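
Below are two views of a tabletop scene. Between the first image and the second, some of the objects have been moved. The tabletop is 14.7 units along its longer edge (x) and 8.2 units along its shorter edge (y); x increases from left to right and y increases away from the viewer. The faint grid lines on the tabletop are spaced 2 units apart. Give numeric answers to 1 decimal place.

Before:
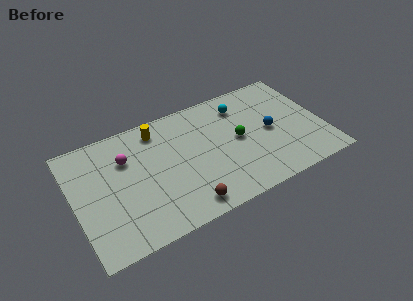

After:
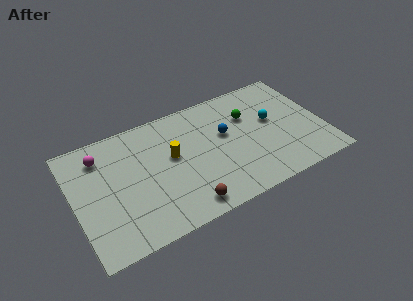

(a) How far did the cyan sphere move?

2.4

From (10.2, 6.5) to (11.8, 4.7), the cyan sphere covered √(1.6² + 1.8²) ≈ 2.4 units.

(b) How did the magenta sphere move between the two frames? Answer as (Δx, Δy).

(-1.4, 0.8)

The magenta sphere was at about (3.2, 5.7) and moved to about (1.8, 6.5).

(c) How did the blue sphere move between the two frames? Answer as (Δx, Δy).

(-2.6, 0.9)

From the two frames, the blue sphere sits at roughly (11.6, 4.0) before and (9.0, 4.9) after.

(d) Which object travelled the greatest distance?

the blue sphere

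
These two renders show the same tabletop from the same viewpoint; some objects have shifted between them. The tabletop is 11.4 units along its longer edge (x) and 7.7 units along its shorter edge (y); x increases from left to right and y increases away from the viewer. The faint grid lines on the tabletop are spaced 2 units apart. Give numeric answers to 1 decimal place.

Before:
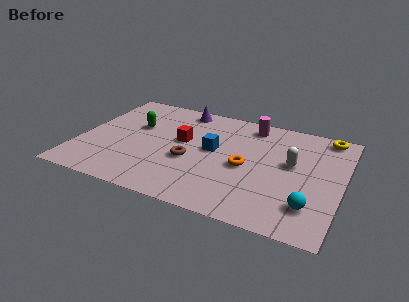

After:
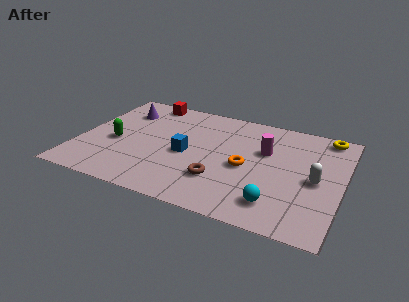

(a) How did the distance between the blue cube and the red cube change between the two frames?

+2.6

The distance was about 1.4 in the first image and 4.0 in the second, so they moved 2.6 units further apart.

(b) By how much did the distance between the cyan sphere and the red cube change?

+1.9

Before: roughly 6.4 units apart; after: 8.3. That's 1.9 units further apart.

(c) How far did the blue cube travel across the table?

1.3

From (5.8, 4.2) to (4.7, 3.5), the blue cube covered √(1.1² + 0.7²) ≈ 1.3 units.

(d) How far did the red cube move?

3.1

The red cube was near (4.4, 4.4) before and (2.5, 6.9) after, so it travelled √(1.9² + 2.5²) ≈ 3.1 units.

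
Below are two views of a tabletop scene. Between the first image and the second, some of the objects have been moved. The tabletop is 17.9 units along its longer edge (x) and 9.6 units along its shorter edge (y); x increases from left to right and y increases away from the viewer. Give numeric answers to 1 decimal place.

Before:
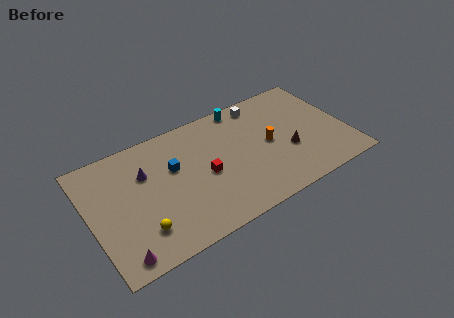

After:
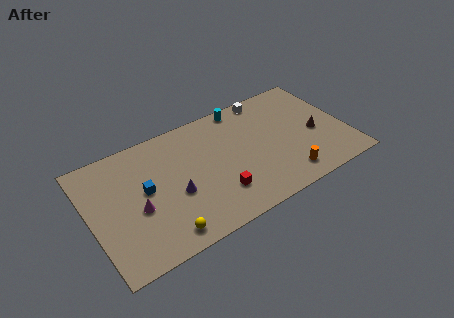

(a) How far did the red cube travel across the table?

2.0

The red cube moved from about (7.9, 4.4) to (8.5, 2.5), a distance of √(0.6² + 1.9²) ≈ 2.0.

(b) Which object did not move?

the cyan cylinder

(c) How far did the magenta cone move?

3.3

From (1.5, 1.1) to (3.1, 4.0), the magenta cone covered √(1.6² + 2.9²) ≈ 3.3 units.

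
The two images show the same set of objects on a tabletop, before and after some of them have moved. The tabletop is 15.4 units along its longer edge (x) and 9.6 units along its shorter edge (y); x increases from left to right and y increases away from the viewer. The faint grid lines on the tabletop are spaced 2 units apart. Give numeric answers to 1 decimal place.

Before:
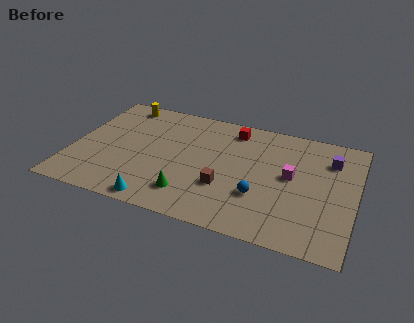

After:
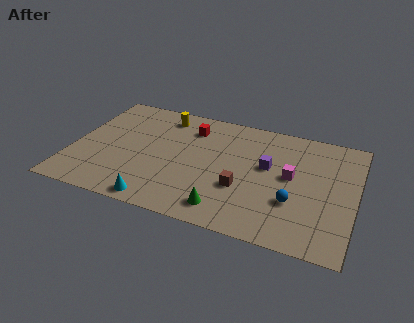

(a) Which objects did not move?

the cyan cone and the magenta cube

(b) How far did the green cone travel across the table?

2.1

The green cone moved from about (6.7, 2.0) to (8.7, 1.5), a distance of √(2.0² + 0.5²) ≈ 2.1.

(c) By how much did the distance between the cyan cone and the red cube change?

-1.3

They were about 8.0 units apart before and 6.7 after — 1.3 units closer together.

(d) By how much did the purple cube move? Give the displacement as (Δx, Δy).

(-3.3, -1.6)

The purple cube started near (13.9, 7.2) and ended near (10.6, 5.6).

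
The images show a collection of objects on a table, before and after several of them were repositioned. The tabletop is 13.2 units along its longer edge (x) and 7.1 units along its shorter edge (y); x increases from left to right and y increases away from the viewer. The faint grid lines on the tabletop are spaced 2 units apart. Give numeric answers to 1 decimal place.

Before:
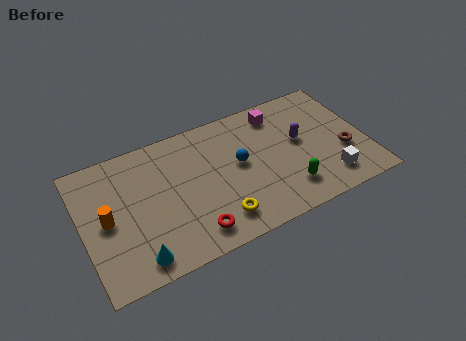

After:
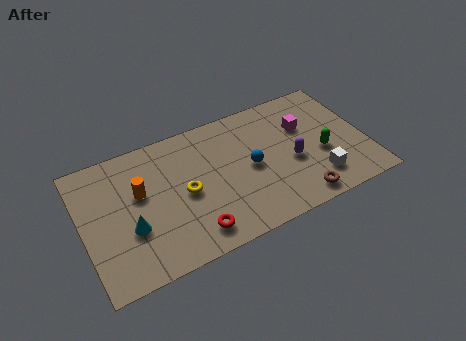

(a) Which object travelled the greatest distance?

the brown torus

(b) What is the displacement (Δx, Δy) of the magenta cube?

(1.1, -1.2)

The magenta cube started near (9.4, 5.9) and ended near (10.5, 4.7).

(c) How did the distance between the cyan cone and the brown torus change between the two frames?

-2.2

Before: roughly 10.0 units apart; after: 7.8. That's 2.2 units closer together.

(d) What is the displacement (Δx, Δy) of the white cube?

(-0.5, 0.2)

The white cube was at about (11.2, 1.4) and moved to about (10.7, 1.6).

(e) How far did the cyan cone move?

1.6

The cyan cone moved from about (2.2, 1.0) to (2.1, 2.6), a distance of √(0.1² + 1.6²) ≈ 1.6.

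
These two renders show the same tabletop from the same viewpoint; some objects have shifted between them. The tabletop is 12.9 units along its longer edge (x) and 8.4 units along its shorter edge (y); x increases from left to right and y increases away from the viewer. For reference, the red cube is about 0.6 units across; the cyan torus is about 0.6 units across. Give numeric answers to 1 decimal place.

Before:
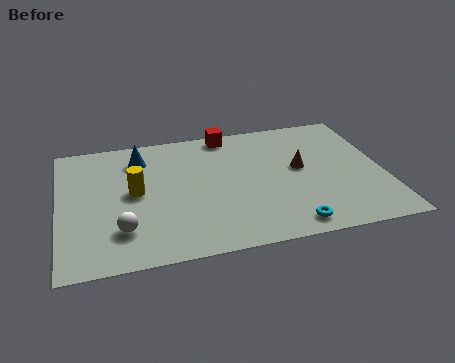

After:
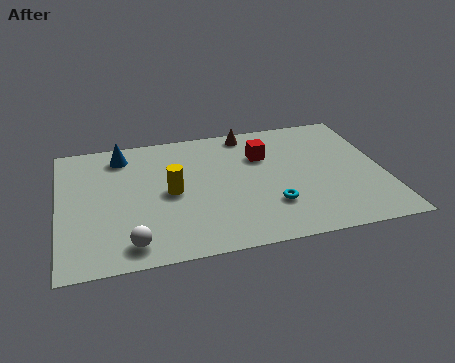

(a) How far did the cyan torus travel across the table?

1.5

The cyan torus moved from about (8.9, 1.0) to (8.3, 2.4), a distance of √(0.6² + 1.4²) ≈ 1.5.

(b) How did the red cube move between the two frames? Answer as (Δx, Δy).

(1.3, -1.8)

From the two frames, the red cube sits at roughly (6.9, 7.6) before and (8.2, 5.8) after.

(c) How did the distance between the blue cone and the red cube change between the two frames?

+2.0

The distance was about 3.7 in the first image and 5.7 in the second, so they moved 2.0 units further apart.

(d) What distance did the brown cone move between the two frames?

3.5

From (9.6, 4.6) to (7.7, 7.5), the brown cone covered √(1.9² + 2.9²) ≈ 3.5 units.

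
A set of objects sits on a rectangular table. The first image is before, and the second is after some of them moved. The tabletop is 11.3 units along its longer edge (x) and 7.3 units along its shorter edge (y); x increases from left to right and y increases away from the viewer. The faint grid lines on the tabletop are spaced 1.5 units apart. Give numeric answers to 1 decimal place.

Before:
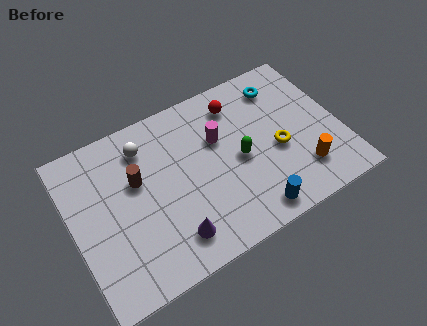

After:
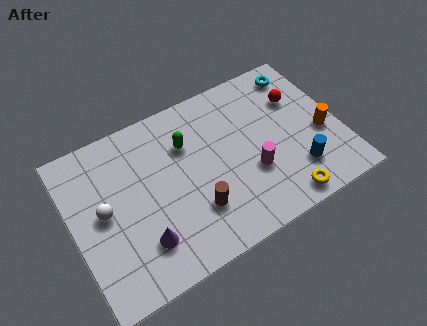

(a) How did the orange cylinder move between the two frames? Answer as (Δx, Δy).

(1.1, 1.3)

The orange cylinder was at about (9.4, 1.7) and moved to about (10.5, 3.0).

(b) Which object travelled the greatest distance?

the brown cylinder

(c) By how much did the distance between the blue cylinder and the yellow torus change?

-1.4

The distance was about 2.7 in the first image and 1.3 in the second, so they moved 1.4 units closer together.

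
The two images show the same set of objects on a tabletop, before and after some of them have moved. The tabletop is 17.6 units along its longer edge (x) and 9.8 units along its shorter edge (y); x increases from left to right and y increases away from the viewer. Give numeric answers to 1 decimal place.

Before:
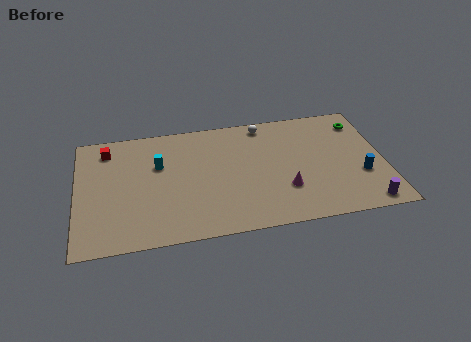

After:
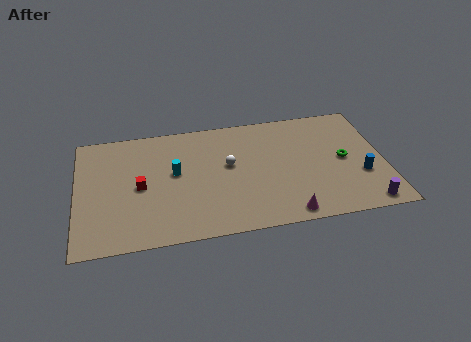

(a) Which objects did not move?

the purple cylinder and the blue cylinder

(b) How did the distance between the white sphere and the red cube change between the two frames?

-3.9

They were about 9.1 units apart before and 5.2 after — 3.9 units closer together.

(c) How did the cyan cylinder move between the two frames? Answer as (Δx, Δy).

(0.9, -0.8)

The cyan cylinder started near (4.7, 6.3) and ended near (5.6, 5.5).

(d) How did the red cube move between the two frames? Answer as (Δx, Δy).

(1.8, -3.4)

The red cube was at about (1.8, 8.1) and moved to about (3.6, 4.7).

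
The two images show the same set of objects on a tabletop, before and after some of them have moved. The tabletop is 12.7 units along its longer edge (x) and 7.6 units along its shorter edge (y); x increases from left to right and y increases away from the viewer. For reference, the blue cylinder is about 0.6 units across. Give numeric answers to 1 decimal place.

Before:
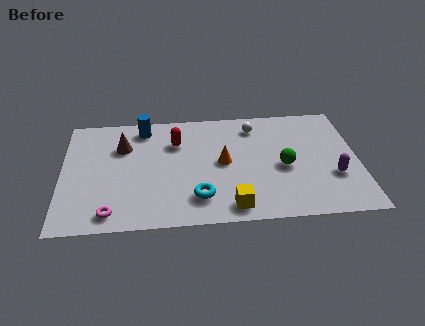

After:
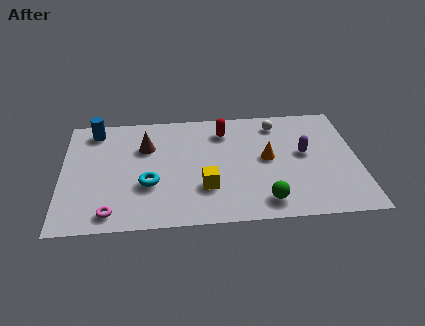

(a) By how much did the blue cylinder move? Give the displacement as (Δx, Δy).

(-2.1, 0.0)

The blue cylinder started near (3.5, 6.5) and ended near (1.4, 6.5).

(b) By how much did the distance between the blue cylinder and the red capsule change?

+3.8

Before: roughly 1.8 units apart; after: 5.6. That's 3.8 units further apart.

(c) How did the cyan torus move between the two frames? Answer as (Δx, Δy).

(-2.1, 1.0)

The cyan torus started near (5.8, 1.7) and ended near (3.7, 2.7).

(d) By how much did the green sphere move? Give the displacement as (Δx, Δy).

(-0.9, -2.2)

The green sphere was at about (9.5, 3.4) and moved to about (8.6, 1.2).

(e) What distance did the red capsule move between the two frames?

2.2

The red capsule moved from about (4.9, 5.4) to (7.0, 6.0), a distance of √(2.1² + 0.6²) ≈ 2.2.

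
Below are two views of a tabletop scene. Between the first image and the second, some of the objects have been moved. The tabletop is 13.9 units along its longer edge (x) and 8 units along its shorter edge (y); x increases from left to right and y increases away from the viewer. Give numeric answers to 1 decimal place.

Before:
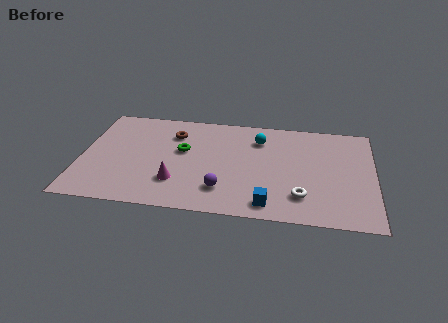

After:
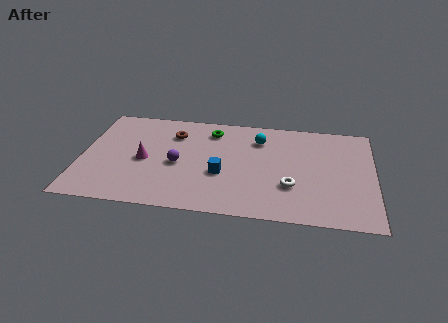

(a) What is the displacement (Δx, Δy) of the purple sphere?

(-2.2, 1.7)

From the two frames, the purple sphere sits at roughly (6.8, 1.9) before and (4.6, 3.6) after.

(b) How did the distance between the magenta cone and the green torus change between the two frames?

+1.7

They were about 2.5 units apart before and 4.2 after — 1.7 units further apart.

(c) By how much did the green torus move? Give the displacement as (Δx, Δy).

(1.3, 1.8)

The green torus was at about (4.8, 4.7) and moved to about (6.1, 6.5).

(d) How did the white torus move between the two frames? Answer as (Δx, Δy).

(-0.5, 0.7)

The white torus started near (10.5, 1.9) and ended near (10.0, 2.6).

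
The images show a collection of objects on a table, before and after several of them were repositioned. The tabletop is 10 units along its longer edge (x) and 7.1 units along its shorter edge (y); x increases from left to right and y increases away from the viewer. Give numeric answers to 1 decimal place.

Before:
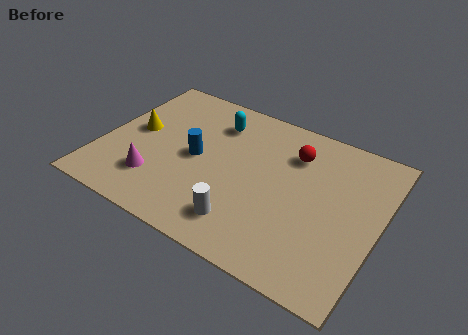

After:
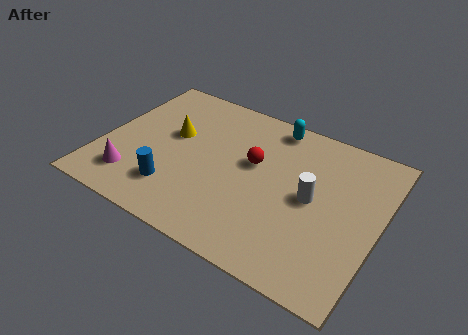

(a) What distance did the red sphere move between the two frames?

1.7

From (6.7, 5.3) to (5.4, 4.2), the red sphere covered √(1.3² + 1.1²) ≈ 1.7 units.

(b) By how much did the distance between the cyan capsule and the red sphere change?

-0.8

They were about 2.9 units apart before and 2.1 after — 0.8 units closer together.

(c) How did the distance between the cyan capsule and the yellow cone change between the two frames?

+0.8

The distance was about 3.2 in the first image and 4.0 in the second, so they moved 0.8 units further apart.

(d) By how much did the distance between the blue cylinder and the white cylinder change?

+2.1

Before: roughly 3.0 units apart; after: 5.1. That's 2.1 units further apart.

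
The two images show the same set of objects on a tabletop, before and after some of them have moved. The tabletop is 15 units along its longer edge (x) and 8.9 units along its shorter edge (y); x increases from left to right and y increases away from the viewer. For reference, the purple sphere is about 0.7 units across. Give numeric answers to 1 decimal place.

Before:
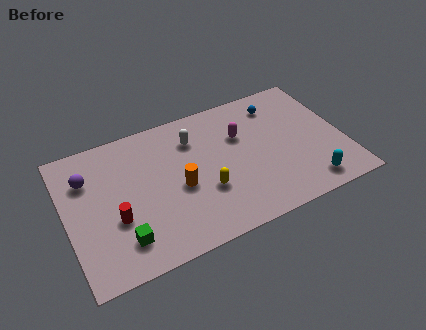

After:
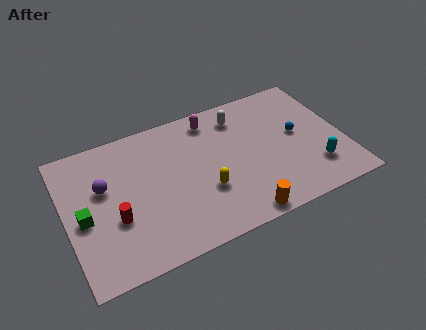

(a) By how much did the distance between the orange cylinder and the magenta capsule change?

+2.7

They were about 4.1 units apart before and 6.8 after — 2.7 units further apart.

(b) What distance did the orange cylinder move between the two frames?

4.2

From (6.0, 3.9) to (8.9, 0.8), the orange cylinder covered √(2.9² + 3.1²) ≈ 4.2 units.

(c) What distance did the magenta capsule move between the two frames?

2.2

The magenta capsule moved from about (9.6, 5.9) to (8.2, 7.6), a distance of √(1.4² + 1.7²) ≈ 2.2.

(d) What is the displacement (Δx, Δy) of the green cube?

(-1.8, 2.1)

From the two frames, the green cube sits at roughly (2.7, 1.9) before and (0.9, 4.0) after.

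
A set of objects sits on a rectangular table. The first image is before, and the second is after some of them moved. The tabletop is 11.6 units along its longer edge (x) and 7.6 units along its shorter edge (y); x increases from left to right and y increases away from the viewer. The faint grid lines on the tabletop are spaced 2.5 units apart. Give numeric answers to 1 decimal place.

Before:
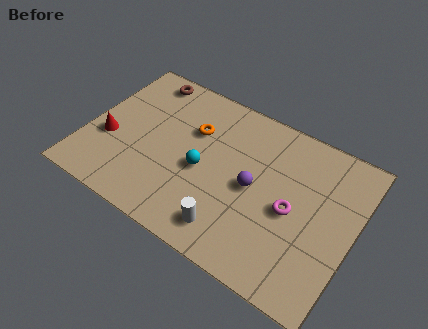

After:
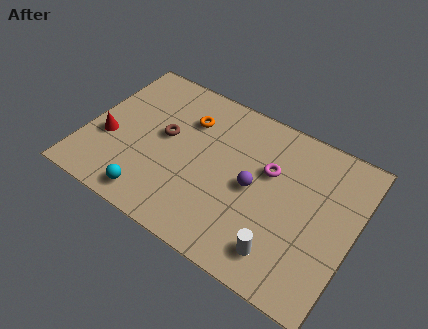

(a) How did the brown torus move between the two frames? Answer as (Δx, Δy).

(1.4, -2.5)

The brown torus was at about (1.9, 6.7) and moved to about (3.3, 4.2).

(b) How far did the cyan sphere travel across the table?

3.0

From (5.1, 3.4) to (3.3, 1.0), the cyan sphere covered √(1.8² + 2.4²) ≈ 3.0 units.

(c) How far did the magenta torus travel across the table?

1.8

From (9.0, 3.5) to (7.8, 4.8), the magenta torus covered √(1.2² + 1.3²) ≈ 1.8 units.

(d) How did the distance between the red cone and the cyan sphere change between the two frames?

-1.1

Before: roughly 4.1 units apart; after: 3.0. That's 1.1 units closer together.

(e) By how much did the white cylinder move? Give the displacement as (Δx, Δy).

(2.2, 0.1)

From the two frames, the white cylinder sits at roughly (6.7, 1.3) before and (8.9, 1.4) after.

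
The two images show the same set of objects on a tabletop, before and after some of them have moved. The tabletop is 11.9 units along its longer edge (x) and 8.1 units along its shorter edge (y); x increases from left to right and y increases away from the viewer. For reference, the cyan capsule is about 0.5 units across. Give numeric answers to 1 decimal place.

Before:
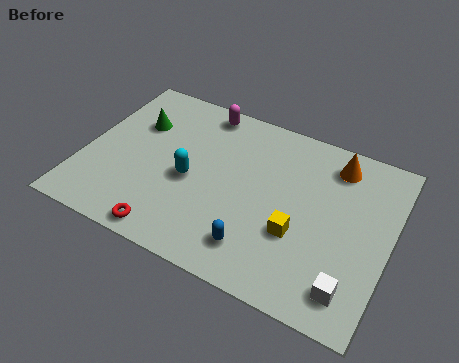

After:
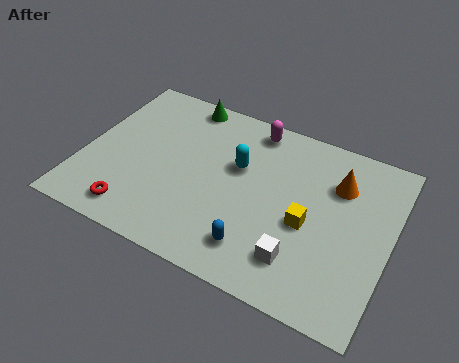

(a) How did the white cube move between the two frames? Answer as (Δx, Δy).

(-2.0, 0.4)

The white cube started near (10.7, 1.4) and ended near (8.7, 1.8).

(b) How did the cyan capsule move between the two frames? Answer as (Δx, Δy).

(1.7, 1.4)

The cyan capsule was at about (4.2, 3.6) and moved to about (5.9, 5.0).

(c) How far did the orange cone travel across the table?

0.9

The orange cone was near (9.5, 6.7) before and (9.7, 5.8) after, so it travelled √(0.2² + 0.9²) ≈ 0.9 units.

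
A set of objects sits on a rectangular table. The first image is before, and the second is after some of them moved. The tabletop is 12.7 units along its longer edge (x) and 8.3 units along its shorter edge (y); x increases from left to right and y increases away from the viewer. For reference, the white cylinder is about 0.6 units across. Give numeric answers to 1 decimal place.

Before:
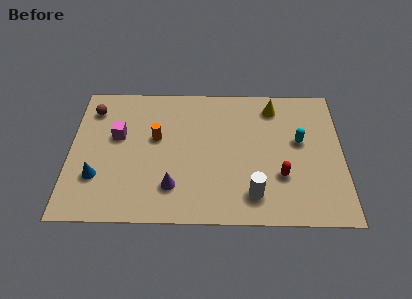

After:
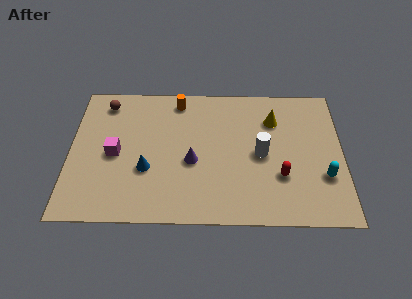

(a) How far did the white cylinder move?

2.4

The white cylinder was near (8.5, 1.6) before and (8.9, 4.0) after, so it travelled √(0.4² + 2.4²) ≈ 2.4 units.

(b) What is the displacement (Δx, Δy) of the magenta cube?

(-0.1, -1.1)

From the two frames, the magenta cube sits at roughly (2.2, 5.0) before and (2.1, 3.9) after.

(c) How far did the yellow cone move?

0.8

From (9.5, 6.9) to (9.5, 6.1), the yellow cone covered √(0.0² + 0.8²) ≈ 0.8 units.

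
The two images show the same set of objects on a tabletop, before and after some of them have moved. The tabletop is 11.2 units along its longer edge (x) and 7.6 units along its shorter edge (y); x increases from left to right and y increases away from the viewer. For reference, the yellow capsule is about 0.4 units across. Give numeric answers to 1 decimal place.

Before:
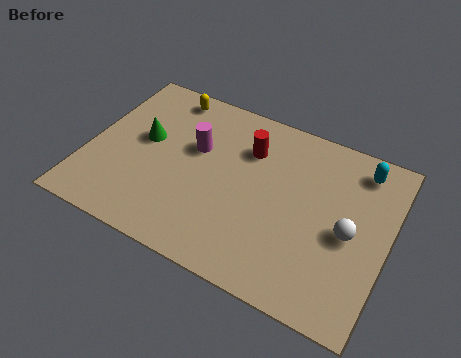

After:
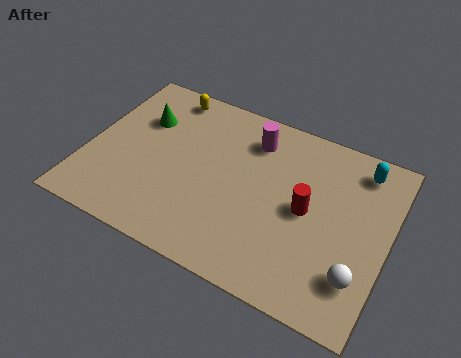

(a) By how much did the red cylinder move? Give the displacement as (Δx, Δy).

(2.4, -1.7)

From the two frames, the red cylinder sits at roughly (5.8, 5.5) before and (8.2, 3.8) after.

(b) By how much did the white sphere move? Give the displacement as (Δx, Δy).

(0.5, -1.6)

The white sphere was at about (9.8, 3.5) and moved to about (10.3, 1.9).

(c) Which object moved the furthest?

the red cylinder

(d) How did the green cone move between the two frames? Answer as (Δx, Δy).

(-0.2, 0.9)

From the two frames, the green cone sits at roughly (2.0, 4.3) before and (1.8, 5.2) after.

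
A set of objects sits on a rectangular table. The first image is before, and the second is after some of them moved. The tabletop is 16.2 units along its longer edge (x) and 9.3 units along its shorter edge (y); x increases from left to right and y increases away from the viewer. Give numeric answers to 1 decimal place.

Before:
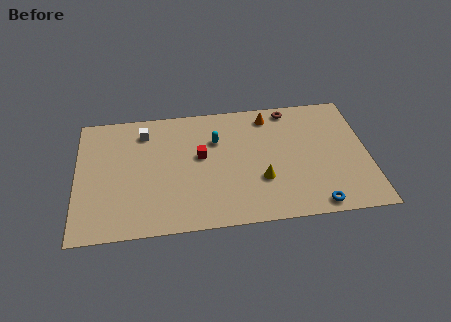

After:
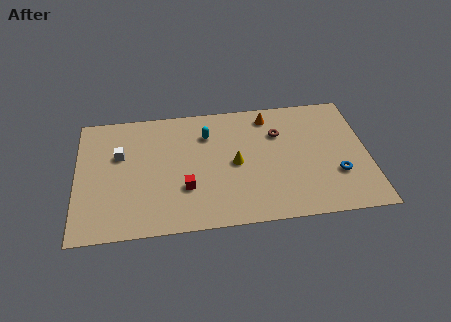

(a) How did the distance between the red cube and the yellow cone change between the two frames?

-0.8

The distance was about 4.0 in the first image and 3.2 in the second, so they moved 0.8 units closer together.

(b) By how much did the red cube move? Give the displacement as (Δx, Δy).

(-0.9, -2.3)

From the two frames, the red cube sits at roughly (6.9, 5.3) before and (6.0, 3.0) after.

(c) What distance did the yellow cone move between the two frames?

2.0

From (10.2, 3.1) to (8.8, 4.5), the yellow cone covered √(1.4² + 1.4²) ≈ 2.0 units.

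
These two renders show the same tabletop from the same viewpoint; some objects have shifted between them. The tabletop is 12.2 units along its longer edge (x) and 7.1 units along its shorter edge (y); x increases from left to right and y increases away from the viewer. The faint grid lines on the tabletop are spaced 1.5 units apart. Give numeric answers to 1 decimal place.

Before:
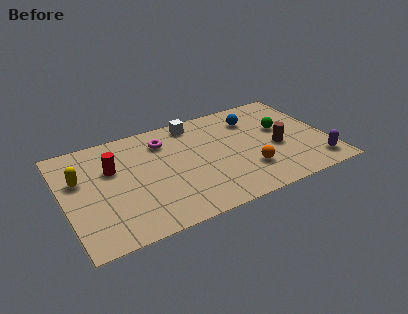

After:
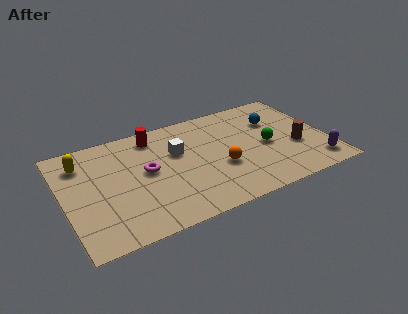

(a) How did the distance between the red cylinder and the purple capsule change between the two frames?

-1.2

The distance was about 9.7 in the first image and 8.5 in the second, so they moved 1.2 units closer together.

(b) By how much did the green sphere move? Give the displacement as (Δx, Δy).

(-0.8, -0.9)

The green sphere started near (10.2, 4.2) and ended near (9.4, 3.3).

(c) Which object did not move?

the purple capsule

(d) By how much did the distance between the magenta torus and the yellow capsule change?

-0.8

Before: roughly 4.1 units apart; after: 3.3. That's 0.8 units closer together.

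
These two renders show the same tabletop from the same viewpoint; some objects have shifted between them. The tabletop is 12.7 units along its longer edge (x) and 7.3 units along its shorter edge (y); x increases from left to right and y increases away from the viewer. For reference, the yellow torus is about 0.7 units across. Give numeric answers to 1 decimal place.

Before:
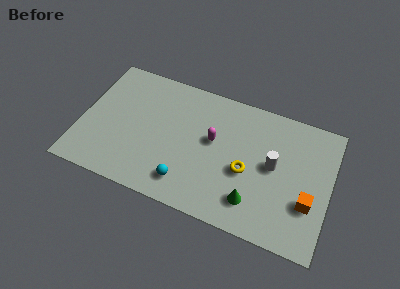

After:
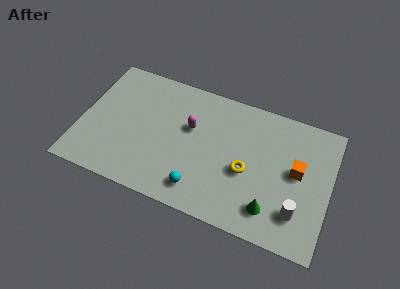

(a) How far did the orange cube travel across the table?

1.7

The orange cube was near (11.7, 2.5) before and (11.0, 4.0) after, so it travelled √(0.7² + 1.5²) ≈ 1.7 units.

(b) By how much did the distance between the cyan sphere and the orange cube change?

-0.8

They were about 6.2 units apart before and 5.4 after — 0.8 units closer together.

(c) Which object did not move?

the yellow torus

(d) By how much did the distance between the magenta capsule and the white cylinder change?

+3.2

The distance was about 3.1 in the first image and 6.3 in the second, so they moved 3.2 units further apart.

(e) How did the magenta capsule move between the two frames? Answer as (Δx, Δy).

(-1.2, 0.3)

The magenta capsule started near (6.7, 4.2) and ended near (5.5, 4.5).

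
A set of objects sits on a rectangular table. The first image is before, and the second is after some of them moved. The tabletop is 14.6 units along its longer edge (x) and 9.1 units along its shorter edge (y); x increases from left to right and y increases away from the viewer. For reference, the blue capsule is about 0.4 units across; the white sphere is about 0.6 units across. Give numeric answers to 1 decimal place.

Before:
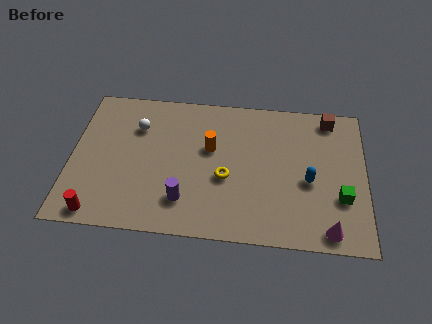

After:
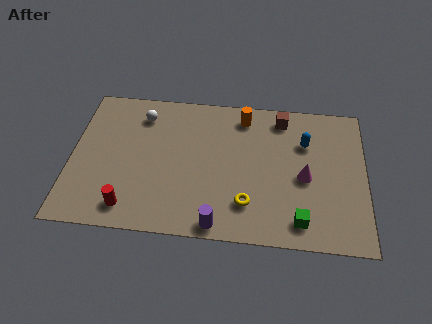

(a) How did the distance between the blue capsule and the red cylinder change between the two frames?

-0.8

The distance was about 10.7 in the first image and 9.9 in the second, so they moved 0.8 units closer together.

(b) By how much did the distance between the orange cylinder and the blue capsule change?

-1.8

Before: roughly 5.2 units apart; after: 3.4. That's 1.8 units closer together.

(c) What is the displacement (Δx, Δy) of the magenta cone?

(-1.2, 3.1)

The magenta cone was at about (12.8, 1.0) and moved to about (11.6, 4.1).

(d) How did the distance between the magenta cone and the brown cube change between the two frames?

-3.1

Before: roughly 7.0 units apart; after: 3.9. That's 3.1 units closer together.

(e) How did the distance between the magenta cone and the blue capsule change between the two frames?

-0.9

Before: roughly 3.1 units apart; after: 2.2. That's 0.9 units closer together.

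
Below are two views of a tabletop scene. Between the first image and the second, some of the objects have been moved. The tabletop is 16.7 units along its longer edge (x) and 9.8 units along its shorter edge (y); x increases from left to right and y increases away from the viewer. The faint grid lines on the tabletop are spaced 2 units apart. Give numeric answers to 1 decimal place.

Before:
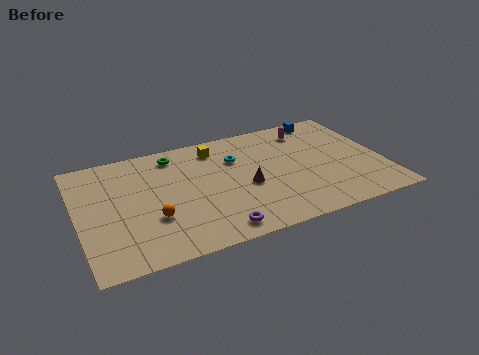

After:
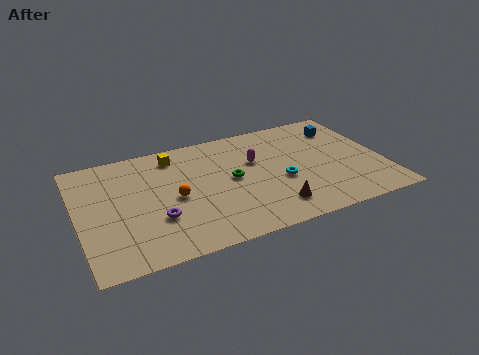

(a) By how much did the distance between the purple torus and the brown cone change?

+2.7

The distance was about 3.6 in the first image and 6.3 in the second, so they moved 2.7 units further apart.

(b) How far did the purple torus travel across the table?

3.6

From (7.1, 1.2) to (4.1, 3.2), the purple torus covered √(3.0² + 2.0²) ≈ 3.6 units.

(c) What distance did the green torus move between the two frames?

4.3

From (5.5, 8.3) to (8.4, 5.1), the green torus covered √(2.9² + 3.2²) ≈ 4.3 units.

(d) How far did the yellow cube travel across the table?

2.3

The yellow cube was near (7.8, 8.1) before and (5.5, 8.2) after, so it travelled √(2.3² + 0.1²) ≈ 2.3 units.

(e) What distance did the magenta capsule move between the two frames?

3.7

From (13.0, 8.0) to (9.8, 6.2), the magenta capsule covered √(3.2² + 1.8²) ≈ 3.7 units.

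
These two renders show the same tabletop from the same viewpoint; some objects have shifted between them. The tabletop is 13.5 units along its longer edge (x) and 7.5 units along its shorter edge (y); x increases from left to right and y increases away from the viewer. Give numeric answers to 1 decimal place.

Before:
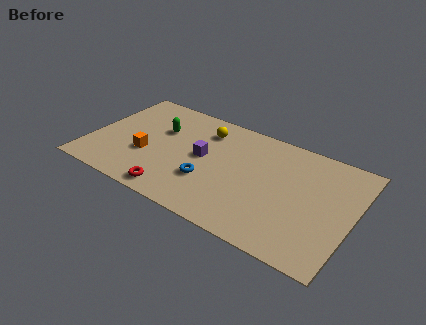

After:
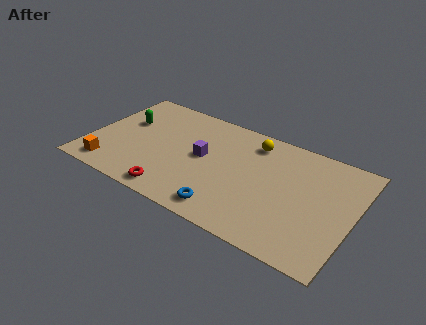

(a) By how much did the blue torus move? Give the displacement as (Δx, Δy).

(1.2, -1.4)

From the two frames, the blue torus sits at roughly (6.3, 2.5) before and (7.5, 1.1) after.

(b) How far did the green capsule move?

1.8

From (3.4, 4.9) to (1.6, 4.7), the green capsule covered √(1.8² + 0.2²) ≈ 1.8 units.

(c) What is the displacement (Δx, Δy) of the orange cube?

(-1.6, -1.7)

From the two frames, the orange cube sits at roughly (3.0, 2.8) before and (1.4, 1.1) after.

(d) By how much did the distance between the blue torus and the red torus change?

+0.5

The distance was about 2.2 in the first image and 2.7 in the second, so they moved 0.5 units further apart.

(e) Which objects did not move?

the red torus and the purple cube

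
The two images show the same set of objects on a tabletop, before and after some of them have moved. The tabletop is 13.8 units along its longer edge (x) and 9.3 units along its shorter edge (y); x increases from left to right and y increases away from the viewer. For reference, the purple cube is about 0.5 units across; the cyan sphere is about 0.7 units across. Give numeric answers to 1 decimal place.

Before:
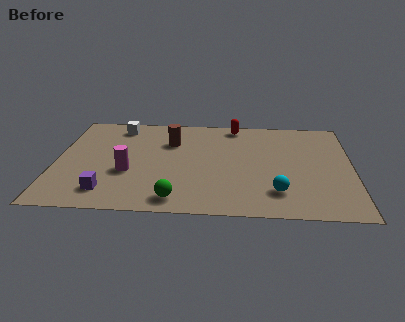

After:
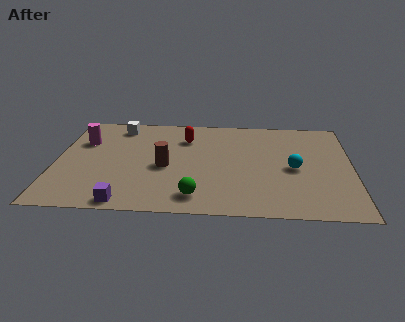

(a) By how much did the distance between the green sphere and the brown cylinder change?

-2.3

They were about 5.3 units apart before and 3.0 after — 2.3 units closer together.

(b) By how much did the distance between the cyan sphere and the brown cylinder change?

-0.7

Before: roughly 6.7 units apart; after: 6.0. That's 0.7 units closer together.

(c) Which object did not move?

the white cube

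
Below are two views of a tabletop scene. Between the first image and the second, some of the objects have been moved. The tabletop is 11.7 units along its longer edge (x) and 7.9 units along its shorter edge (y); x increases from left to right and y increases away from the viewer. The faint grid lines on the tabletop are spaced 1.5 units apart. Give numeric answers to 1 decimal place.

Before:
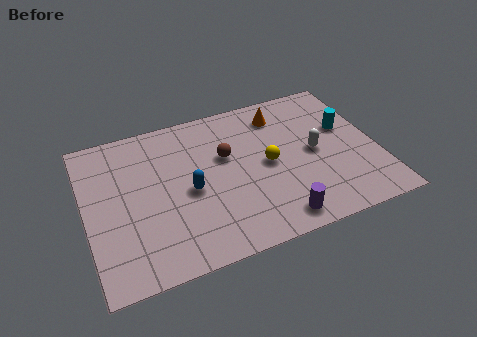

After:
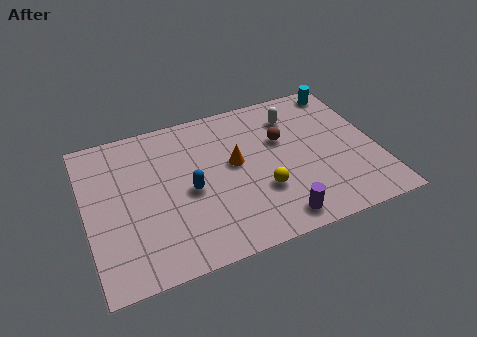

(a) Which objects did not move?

the blue capsule and the purple cylinder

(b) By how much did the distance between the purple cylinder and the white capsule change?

+1.8

They were about 3.5 units apart before and 5.3 after — 1.8 units further apart.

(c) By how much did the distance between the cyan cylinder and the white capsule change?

+0.7

They were about 1.7 units apart before and 2.4 after — 0.7 units further apart.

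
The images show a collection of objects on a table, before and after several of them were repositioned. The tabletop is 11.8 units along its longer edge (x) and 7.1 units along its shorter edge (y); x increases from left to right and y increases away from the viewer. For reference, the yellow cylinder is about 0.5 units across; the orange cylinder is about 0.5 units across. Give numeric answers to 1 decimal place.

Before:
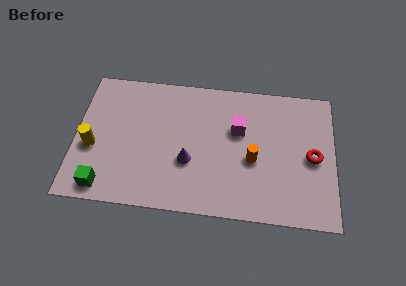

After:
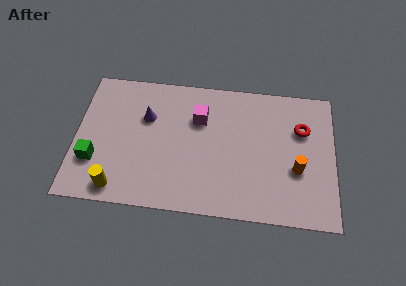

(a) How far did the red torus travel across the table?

1.5

The red torus moved from about (10.8, 3.4) to (10.3, 4.8), a distance of √(0.5² + 1.4²) ≈ 1.5.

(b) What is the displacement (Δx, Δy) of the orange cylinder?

(2.0, -0.3)

The orange cylinder was at about (8.1, 3.0) and moved to about (10.1, 2.7).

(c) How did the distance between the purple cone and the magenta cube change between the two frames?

-0.5

The distance was about 2.9 in the first image and 2.4 in the second, so they moved 0.5 units closer together.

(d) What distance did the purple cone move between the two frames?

2.9

The purple cone was near (5.2, 2.6) before and (3.2, 4.7) after, so it travelled √(2.0² + 2.1²) ≈ 2.9 units.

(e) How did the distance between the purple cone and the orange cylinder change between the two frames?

+4.3

The distance was about 2.9 in the first image and 7.2 in the second, so they moved 4.3 units further apart.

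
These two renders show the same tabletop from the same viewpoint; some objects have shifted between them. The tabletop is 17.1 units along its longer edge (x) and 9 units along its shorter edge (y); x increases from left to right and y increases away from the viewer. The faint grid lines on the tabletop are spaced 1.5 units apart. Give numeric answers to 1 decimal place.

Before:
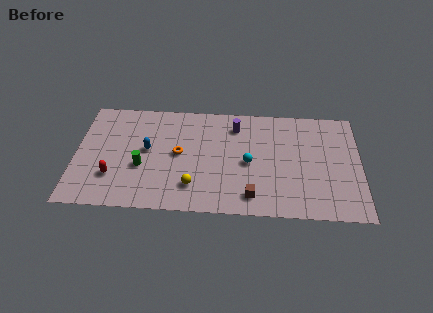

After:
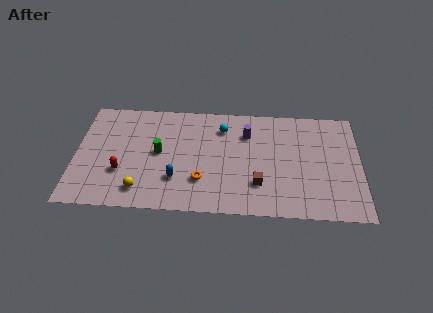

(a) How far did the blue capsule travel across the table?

2.9

The blue capsule moved from about (4.3, 4.9) to (6.1, 2.6), a distance of √(1.8² + 2.3²) ≈ 2.9.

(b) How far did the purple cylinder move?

0.9

The purple cylinder moved from about (9.6, 7.2) to (10.3, 6.6), a distance of √(0.7² + 0.6²) ≈ 0.9.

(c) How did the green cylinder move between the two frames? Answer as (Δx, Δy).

(1.0, 1.2)

From the two frames, the green cylinder sits at roughly (4.0, 3.5) before and (5.0, 4.7) after.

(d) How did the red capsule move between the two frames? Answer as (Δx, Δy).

(0.5, 0.4)

The red capsule started near (2.3, 2.6) and ended near (2.8, 3.0).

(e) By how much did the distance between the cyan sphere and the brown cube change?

+2.3

Before: roughly 2.7 units apart; after: 5.0. That's 2.3 units further apart.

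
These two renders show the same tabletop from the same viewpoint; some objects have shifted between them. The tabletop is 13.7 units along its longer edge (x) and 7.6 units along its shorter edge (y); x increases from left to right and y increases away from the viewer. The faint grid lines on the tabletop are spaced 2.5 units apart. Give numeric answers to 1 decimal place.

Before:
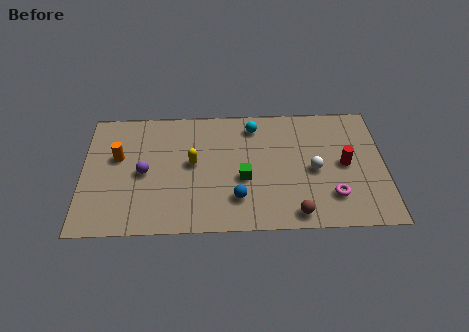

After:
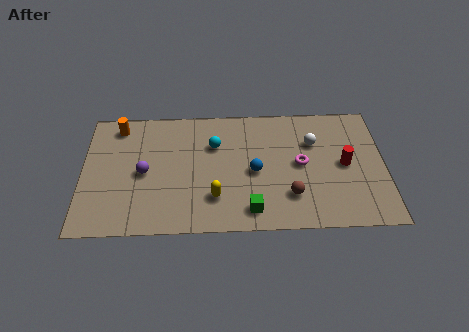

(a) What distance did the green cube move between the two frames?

1.9

The green cube moved from about (7.3, 3.1) to (7.6, 1.2), a distance of √(0.3² + 1.9²) ≈ 1.9.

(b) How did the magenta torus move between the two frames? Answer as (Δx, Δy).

(-1.4, 2.0)

The magenta torus started near (11.3, 1.9) and ended near (9.9, 3.9).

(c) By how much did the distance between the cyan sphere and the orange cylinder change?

-1.8

The distance was about 6.4 in the first image and 4.6 in the second, so they moved 1.8 units closer together.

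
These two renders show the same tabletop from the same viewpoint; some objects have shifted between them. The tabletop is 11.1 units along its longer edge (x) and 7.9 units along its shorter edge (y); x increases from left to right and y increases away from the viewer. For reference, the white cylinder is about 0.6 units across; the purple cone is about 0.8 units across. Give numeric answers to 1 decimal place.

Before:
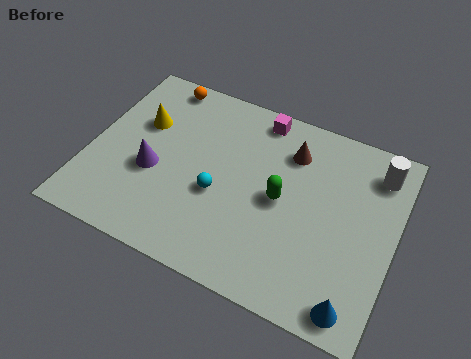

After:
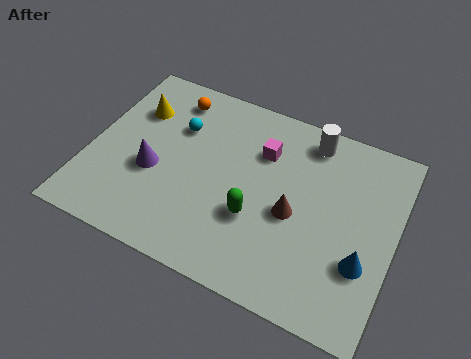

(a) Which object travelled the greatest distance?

the cyan sphere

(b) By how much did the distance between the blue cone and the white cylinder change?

-0.7

They were about 5.5 units apart before and 4.8 after — 0.7 units closer together.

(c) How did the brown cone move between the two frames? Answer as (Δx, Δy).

(0.4, -2.5)

From the two frames, the brown cone sits at roughly (7.1, 6.0) before and (7.5, 3.5) after.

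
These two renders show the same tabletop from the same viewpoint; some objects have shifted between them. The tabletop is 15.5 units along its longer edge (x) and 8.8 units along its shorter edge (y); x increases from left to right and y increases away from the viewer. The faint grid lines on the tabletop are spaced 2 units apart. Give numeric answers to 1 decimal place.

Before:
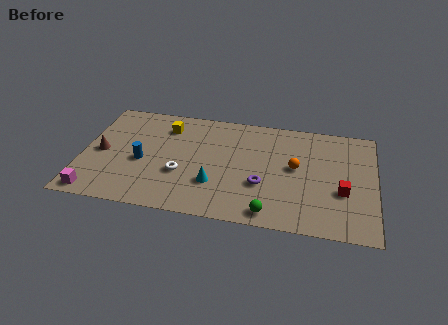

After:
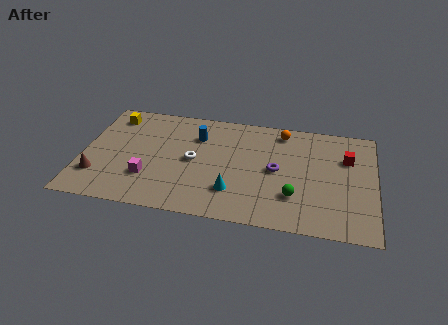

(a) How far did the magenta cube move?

3.2

The magenta cube moved from about (0.9, 0.9) to (3.6, 2.6), a distance of √(2.7² + 1.7²) ≈ 3.2.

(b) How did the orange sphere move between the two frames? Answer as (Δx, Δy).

(-0.8, 2.8)

The orange sphere was at about (11.3, 4.8) and moved to about (10.5, 7.6).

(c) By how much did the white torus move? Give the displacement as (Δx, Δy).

(0.6, 1.2)

The white torus was at about (5.3, 3.2) and moved to about (5.9, 4.4).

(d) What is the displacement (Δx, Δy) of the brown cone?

(-0.1, -1.9)

From the two frames, the brown cone sits at roughly (1.0, 4.2) before and (0.9, 2.3) after.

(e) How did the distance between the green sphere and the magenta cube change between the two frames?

-1.5

They were about 9.2 units apart before and 7.7 after — 1.5 units closer together.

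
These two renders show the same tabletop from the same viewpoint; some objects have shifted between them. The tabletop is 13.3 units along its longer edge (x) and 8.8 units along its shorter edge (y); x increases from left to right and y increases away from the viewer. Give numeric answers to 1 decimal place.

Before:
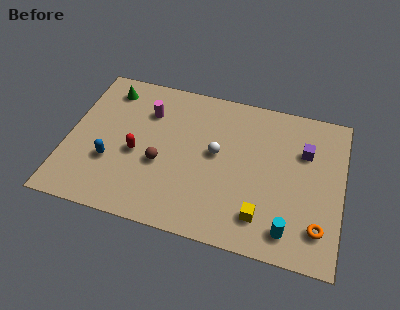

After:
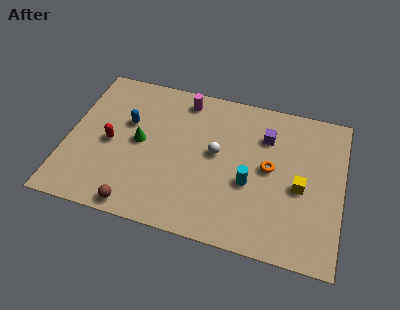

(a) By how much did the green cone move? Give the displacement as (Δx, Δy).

(1.8, -2.8)

From the two frames, the green cone sits at roughly (1.7, 7.3) before and (3.5, 4.5) after.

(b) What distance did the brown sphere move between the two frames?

2.8

From (4.6, 3.5) to (3.7, 0.8), the brown sphere covered √(0.9² + 2.7²) ≈ 2.8 units.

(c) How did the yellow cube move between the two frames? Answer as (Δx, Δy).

(1.7, 2.1)

From the two frames, the yellow cube sits at roughly (9.6, 1.8) before and (11.3, 3.9) after.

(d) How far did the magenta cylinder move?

2.1

The magenta cylinder was near (3.7, 6.4) before and (5.4, 7.6) after, so it travelled √(1.7² + 1.2²) ≈ 2.1 units.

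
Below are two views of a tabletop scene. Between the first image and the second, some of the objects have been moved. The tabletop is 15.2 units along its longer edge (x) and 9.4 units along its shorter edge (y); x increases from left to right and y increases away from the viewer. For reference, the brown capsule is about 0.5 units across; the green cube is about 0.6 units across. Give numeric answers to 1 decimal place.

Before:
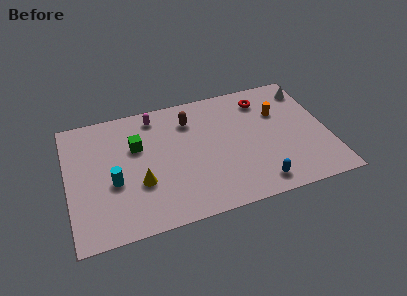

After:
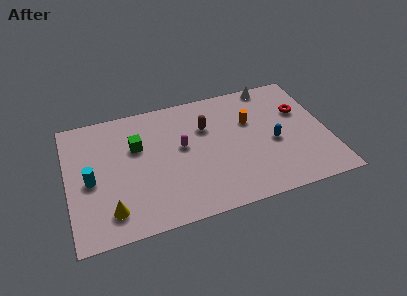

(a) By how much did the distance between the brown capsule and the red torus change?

+1.2

Before: roughly 4.4 units apart; after: 5.6. That's 1.2 units further apart.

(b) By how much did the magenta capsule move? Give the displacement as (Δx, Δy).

(1.4, -2.8)

From the two frames, the magenta capsule sits at roughly (5.3, 8.1) before and (6.7, 5.3) after.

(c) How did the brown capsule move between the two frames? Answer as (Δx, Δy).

(0.9, -0.8)

The brown capsule was at about (7.3, 7.2) and moved to about (8.2, 6.4).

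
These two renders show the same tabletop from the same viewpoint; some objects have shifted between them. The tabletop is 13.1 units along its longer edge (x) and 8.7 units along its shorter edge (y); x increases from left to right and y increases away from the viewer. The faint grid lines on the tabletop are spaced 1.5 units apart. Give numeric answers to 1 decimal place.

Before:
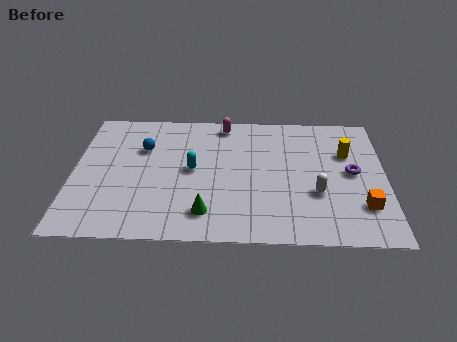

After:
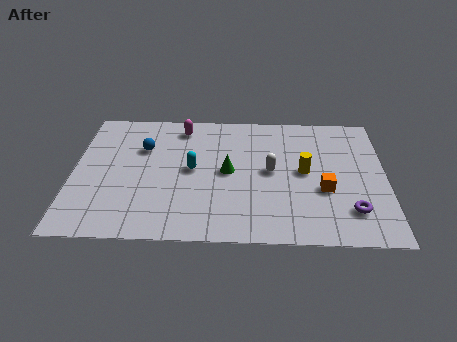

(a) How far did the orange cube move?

1.9

The orange cube was near (12.1, 2.3) before and (10.5, 3.3) after, so it travelled √(1.6² + 1.0²) ≈ 1.9 units.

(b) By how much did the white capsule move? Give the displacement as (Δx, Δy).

(-1.9, 1.4)

From the two frames, the white capsule sits at roughly (10.2, 3.1) before and (8.3, 4.5) after.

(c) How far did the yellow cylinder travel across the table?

2.2

The yellow cylinder was near (11.5, 5.8) before and (9.7, 4.5) after, so it travelled √(1.8² + 1.3²) ≈ 2.2 units.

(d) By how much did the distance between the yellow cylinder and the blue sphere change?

-1.7

The distance was about 8.6 in the first image and 6.9 in the second, so they moved 1.7 units closer together.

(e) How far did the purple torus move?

2.5

From (11.7, 4.5) to (11.6, 2.0), the purple torus covered √(0.1² + 2.5²) ≈ 2.5 units.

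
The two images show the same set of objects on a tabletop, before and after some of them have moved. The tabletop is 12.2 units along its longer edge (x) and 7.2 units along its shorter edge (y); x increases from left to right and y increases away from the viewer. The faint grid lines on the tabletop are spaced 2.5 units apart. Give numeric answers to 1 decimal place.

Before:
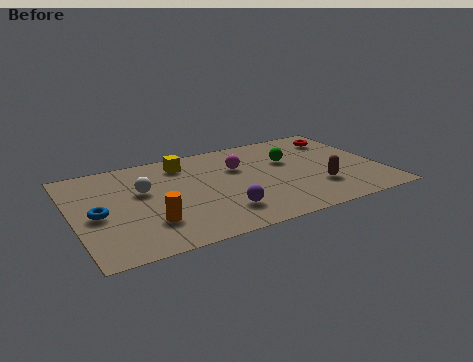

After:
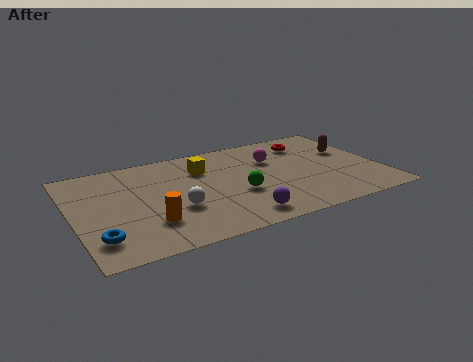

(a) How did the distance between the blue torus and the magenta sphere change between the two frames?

+2.0

They were about 6.0 units apart before and 8.0 after — 2.0 units further apart.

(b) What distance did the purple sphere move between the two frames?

0.8

The purple sphere was near (5.6, 1.7) before and (6.2, 1.1) after, so it travelled √(0.6² + 0.6²) ≈ 0.8 units.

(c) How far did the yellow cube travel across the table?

1.0

The yellow cube was near (4.6, 5.9) before and (5.3, 5.2) after, so it travelled √(0.7² + 0.7²) ≈ 1.0 units.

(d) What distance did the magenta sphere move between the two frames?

1.4

The magenta sphere was near (6.7, 4.8) before and (8.1, 4.9) after, so it travelled √(1.4² + 0.1²) ≈ 1.4 units.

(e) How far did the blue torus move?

1.7

The blue torus moved from about (0.9, 3.3) to (0.8, 1.6), a distance of √(0.1² + 1.7²) ≈ 1.7.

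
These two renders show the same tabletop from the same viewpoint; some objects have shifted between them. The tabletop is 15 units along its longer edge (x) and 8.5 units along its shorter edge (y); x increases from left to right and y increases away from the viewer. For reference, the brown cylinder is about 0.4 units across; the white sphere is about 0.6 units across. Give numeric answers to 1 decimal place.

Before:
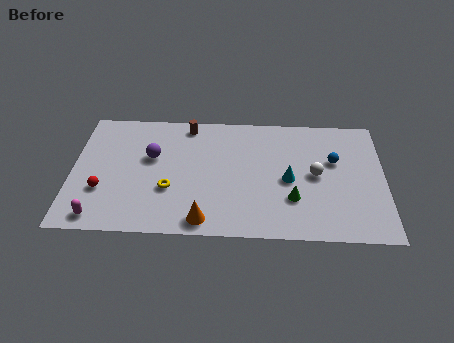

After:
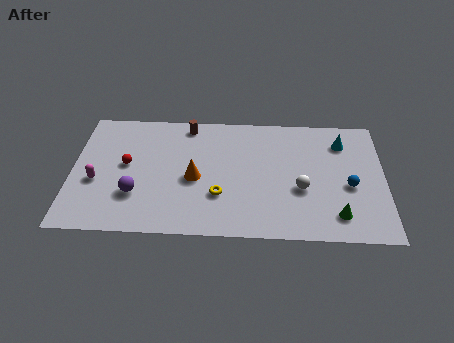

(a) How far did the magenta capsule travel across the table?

2.4

The magenta capsule moved from about (1.4, 1.0) to (1.2, 3.4), a distance of √(0.2² + 2.4²) ≈ 2.4.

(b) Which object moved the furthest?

the cyan cone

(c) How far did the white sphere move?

1.2

The white sphere was near (11.7, 4.3) before and (11.0, 3.3) after, so it travelled √(0.7² + 1.0²) ≈ 1.2 units.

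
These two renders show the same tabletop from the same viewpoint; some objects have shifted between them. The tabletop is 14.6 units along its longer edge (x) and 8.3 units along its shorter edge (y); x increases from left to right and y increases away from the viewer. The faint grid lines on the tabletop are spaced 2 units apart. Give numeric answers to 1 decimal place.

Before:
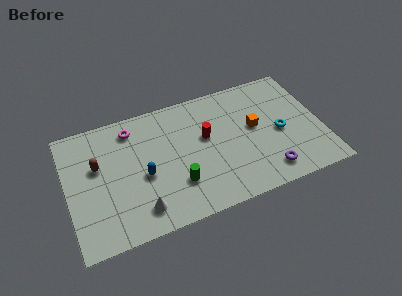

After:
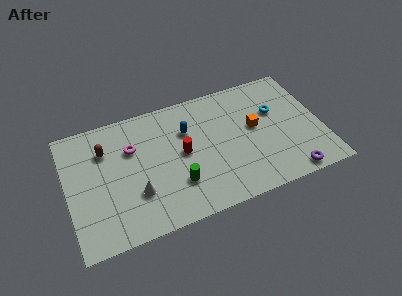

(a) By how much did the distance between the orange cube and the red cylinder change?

+1.4

The distance was about 2.8 in the first image and 4.2 in the second, so they moved 1.4 units further apart.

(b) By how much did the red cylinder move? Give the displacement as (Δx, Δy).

(-1.4, -0.6)

The red cylinder started near (8.0, 4.9) and ended near (6.6, 4.3).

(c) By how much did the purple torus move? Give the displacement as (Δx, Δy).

(1.2, -0.6)

The purple torus started near (11.2, 1.4) and ended near (12.4, 0.8).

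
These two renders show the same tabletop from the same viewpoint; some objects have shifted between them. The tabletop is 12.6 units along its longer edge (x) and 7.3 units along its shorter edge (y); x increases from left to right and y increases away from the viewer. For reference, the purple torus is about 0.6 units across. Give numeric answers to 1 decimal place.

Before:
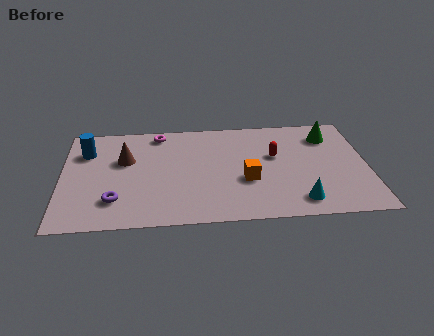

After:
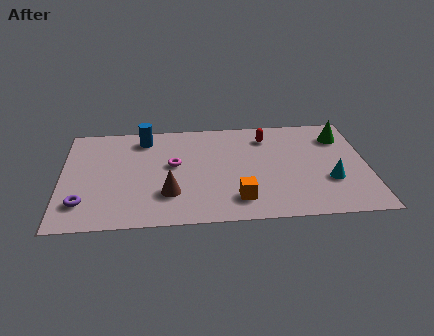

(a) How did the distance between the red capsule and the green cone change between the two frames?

+0.5

Before: roughly 2.6 units apart; after: 3.1. That's 0.5 units further apart.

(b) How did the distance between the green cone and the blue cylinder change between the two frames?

-1.9

They were about 10.1 units apart before and 8.2 after — 1.9 units closer together.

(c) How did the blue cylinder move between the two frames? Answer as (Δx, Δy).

(2.4, 0.8)

The blue cylinder was at about (1.0, 5.3) and moved to about (3.4, 6.1).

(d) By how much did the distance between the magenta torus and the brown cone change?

-0.3

They were about 2.3 units apart before and 2.0 after — 0.3 units closer together.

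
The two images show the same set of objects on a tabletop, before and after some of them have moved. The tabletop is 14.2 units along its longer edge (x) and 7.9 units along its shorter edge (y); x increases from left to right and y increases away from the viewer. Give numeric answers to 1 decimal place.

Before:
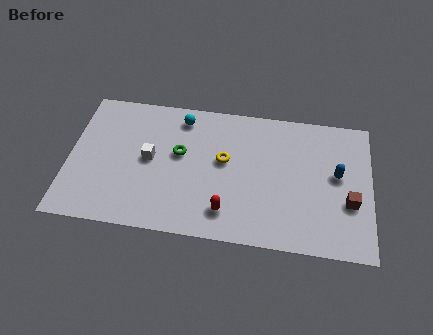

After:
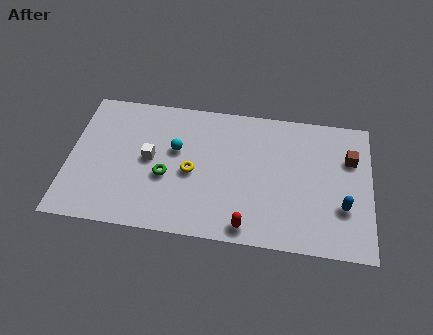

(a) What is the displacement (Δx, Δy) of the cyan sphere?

(-0.2, -1.9)

From the two frames, the cyan sphere sits at roughly (5.2, 6.7) before and (5.0, 4.8) after.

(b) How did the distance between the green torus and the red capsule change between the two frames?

+0.7

They were about 3.8 units apart before and 4.5 after — 0.7 units further apart.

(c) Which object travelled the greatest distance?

the brown cube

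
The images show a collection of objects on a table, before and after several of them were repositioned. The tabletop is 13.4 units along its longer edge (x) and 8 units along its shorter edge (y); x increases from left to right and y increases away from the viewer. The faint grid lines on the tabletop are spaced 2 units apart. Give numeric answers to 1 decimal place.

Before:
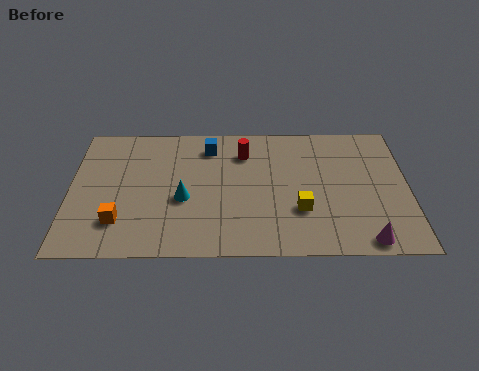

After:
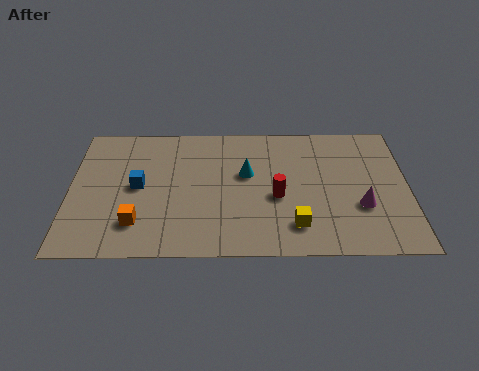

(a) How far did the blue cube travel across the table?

3.7

The blue cube was near (5.5, 6.5) before and (2.7, 4.1) after, so it travelled √(2.8² + 2.4²) ≈ 3.7 units.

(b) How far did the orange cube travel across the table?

0.7

The orange cube was near (2.0, 2.0) before and (2.7, 1.9) after, so it travelled √(0.7² + 0.1²) ≈ 0.7 units.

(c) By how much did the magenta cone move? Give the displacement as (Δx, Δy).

(-0.1, 2.0)

From the two frames, the magenta cone sits at roughly (11.6, 0.8) before and (11.5, 2.8) after.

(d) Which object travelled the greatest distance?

the blue cube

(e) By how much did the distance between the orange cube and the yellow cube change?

-0.9

They were about 7.1 units apart before and 6.2 after — 0.9 units closer together.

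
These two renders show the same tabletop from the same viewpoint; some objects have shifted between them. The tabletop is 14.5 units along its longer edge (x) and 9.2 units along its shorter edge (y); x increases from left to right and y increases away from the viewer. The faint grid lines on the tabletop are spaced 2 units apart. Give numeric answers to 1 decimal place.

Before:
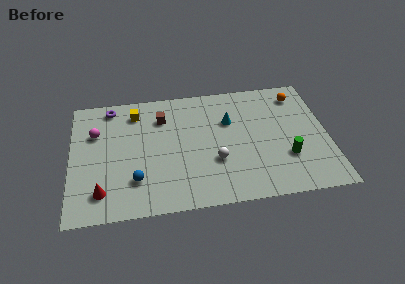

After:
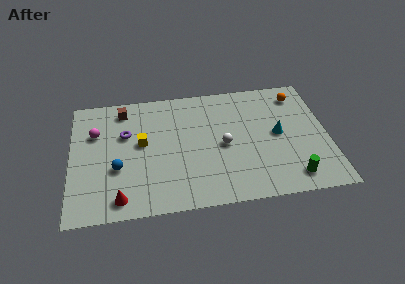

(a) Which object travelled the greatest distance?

the cyan cone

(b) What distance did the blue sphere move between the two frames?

1.4

The blue sphere was near (3.6, 2.4) before and (2.6, 3.4) after, so it travelled √(1.0² + 1.0²) ≈ 1.4 units.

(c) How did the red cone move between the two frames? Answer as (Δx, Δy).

(1.0, -0.6)

From the two frames, the red cone sits at roughly (1.7, 1.8) before and (2.7, 1.2) after.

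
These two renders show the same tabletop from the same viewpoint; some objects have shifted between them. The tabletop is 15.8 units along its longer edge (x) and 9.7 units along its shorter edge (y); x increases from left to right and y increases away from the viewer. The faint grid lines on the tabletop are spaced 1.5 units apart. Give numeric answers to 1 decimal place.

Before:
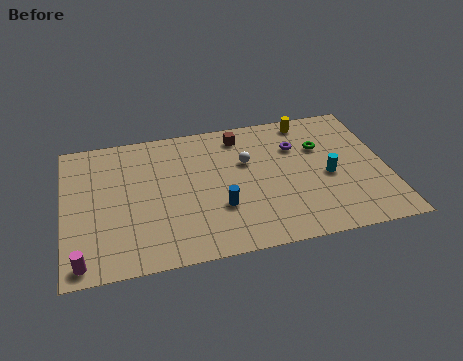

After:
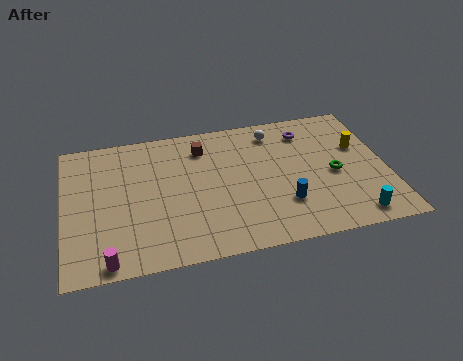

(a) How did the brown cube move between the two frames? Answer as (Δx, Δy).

(-1.9, -0.5)

From the two frames, the brown cube sits at roughly (8.8, 8.2) before and (6.9, 7.7) after.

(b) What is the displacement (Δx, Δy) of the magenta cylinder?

(1.2, -0.2)

The magenta cylinder was at about (0.8, 1.0) and moved to about (2.0, 0.8).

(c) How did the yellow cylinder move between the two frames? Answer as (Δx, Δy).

(2.4, -2.5)

From the two frames, the yellow cylinder sits at roughly (12.2, 8.6) before and (14.6, 6.1) after.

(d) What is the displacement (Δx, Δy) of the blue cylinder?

(3.1, -0.4)

From the two frames, the blue cylinder sits at roughly (7.5, 3.2) before and (10.6, 2.8) after.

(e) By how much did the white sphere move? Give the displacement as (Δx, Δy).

(1.5, 1.9)

The white sphere started near (9.0, 6.2) and ended near (10.5, 8.1).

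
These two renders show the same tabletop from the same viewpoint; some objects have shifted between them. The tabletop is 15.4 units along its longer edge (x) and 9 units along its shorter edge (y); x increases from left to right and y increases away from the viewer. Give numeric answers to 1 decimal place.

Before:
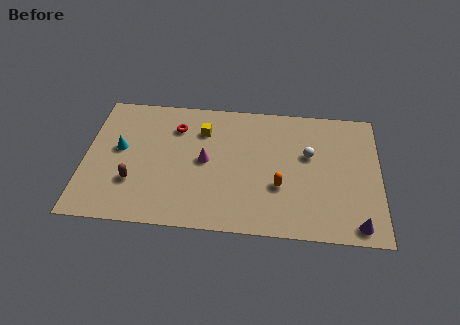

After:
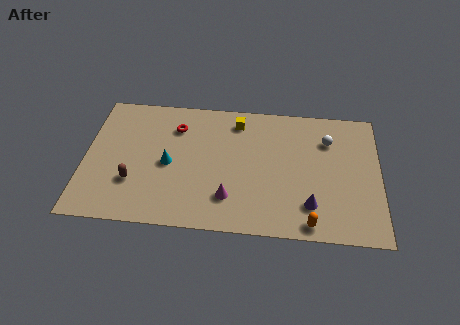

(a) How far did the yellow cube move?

2.0

The yellow cube was near (6.1, 6.7) before and (7.9, 7.5) after, so it travelled √(1.8² + 0.8²) ≈ 2.0 units.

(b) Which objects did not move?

the brown capsule and the red torus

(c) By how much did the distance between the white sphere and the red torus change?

+0.9

They were about 7.1 units apart before and 8.0 after — 0.9 units further apart.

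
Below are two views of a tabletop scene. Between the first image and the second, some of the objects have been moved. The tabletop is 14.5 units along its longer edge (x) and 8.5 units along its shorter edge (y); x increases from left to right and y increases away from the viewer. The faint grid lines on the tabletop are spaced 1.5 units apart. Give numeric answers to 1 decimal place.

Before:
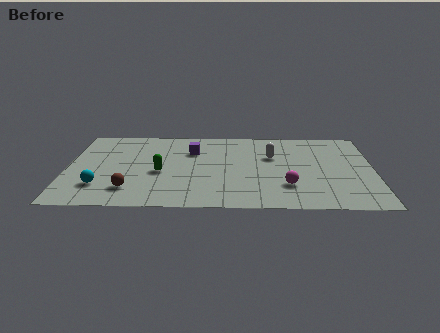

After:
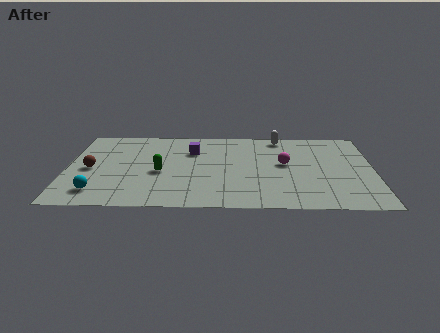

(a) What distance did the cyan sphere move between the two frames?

0.6

The cyan sphere moved from about (1.6, 2.2) to (1.5, 1.6), a distance of √(0.1² + 0.6²) ≈ 0.6.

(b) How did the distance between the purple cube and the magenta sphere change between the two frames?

-1.2

Before: roughly 5.8 units apart; after: 4.6. That's 1.2 units closer together.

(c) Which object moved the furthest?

the brown sphere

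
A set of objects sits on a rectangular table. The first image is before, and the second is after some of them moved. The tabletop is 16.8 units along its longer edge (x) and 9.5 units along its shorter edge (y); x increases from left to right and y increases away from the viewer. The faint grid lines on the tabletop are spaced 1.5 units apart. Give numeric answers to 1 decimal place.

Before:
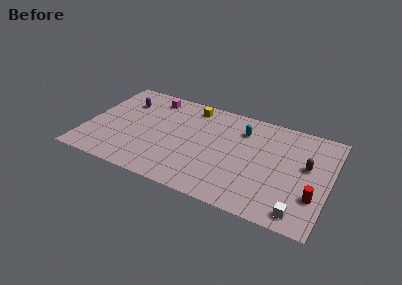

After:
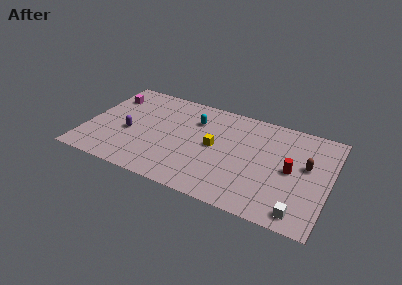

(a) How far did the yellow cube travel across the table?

3.9

The yellow cube was near (6.9, 8.2) before and (8.9, 4.9) after, so it travelled √(2.0² + 3.3²) ≈ 3.9 units.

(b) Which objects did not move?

the brown capsule and the white cube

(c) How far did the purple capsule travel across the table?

3.1

From (2.3, 7.0) to (3.0, 4.0), the purple capsule covered √(0.7² + 3.0²) ≈ 3.1 units.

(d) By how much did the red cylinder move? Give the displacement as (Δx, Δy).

(-1.7, 1.8)

The red cylinder started near (15.9, 2.9) and ended near (14.2, 4.7).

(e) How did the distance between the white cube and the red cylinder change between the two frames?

+1.7

Before: roughly 1.9 units apart; after: 3.6. That's 1.7 units further apart.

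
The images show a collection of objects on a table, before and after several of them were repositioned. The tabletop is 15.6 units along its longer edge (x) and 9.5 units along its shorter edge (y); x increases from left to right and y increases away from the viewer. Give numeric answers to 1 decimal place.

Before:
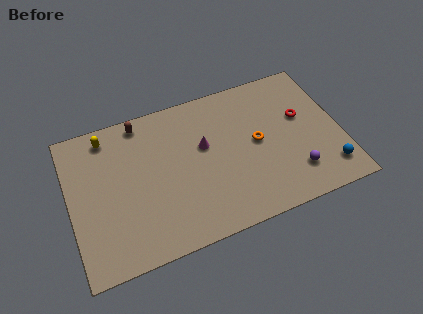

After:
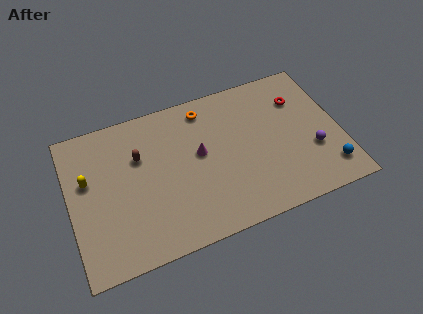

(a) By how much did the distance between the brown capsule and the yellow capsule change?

+1.0

The distance was about 2.0 in the first image and 3.0 in the second, so they moved 1.0 units further apart.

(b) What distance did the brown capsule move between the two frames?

2.2

The brown capsule moved from about (4.4, 8.5) to (4.1, 6.3), a distance of √(0.3² + 2.2²) ≈ 2.2.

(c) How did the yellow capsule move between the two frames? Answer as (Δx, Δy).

(-1.3, -2.4)

The yellow capsule started near (2.4, 8.2) and ended near (1.1, 5.8).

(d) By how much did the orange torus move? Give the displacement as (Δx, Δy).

(-2.7, 3.2)

The orange torus started near (10.8, 4.9) and ended near (8.1, 8.1).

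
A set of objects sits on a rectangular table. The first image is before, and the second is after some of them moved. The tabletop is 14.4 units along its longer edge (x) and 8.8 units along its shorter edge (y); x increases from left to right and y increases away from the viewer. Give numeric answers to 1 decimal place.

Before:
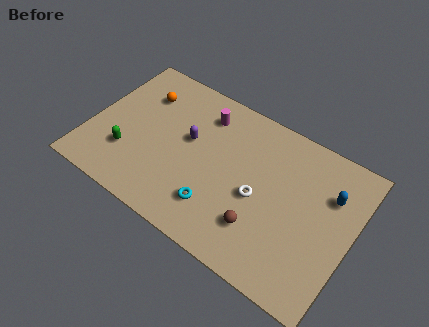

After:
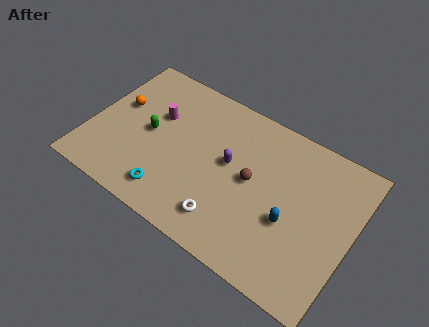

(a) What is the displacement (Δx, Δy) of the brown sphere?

(-0.9, 2.3)

The brown sphere was at about (9.8, 2.3) and moved to about (8.9, 4.6).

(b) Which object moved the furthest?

the blue capsule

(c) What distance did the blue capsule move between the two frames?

3.2

The blue capsule was near (13.0, 6.1) before and (11.2, 3.5) after, so it travelled √(1.8² + 2.6²) ≈ 3.2 units.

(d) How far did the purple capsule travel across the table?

2.3

The purple capsule was near (5.3, 5.1) before and (7.6, 4.9) after, so it travelled √(2.3² + 0.2²) ≈ 2.3 units.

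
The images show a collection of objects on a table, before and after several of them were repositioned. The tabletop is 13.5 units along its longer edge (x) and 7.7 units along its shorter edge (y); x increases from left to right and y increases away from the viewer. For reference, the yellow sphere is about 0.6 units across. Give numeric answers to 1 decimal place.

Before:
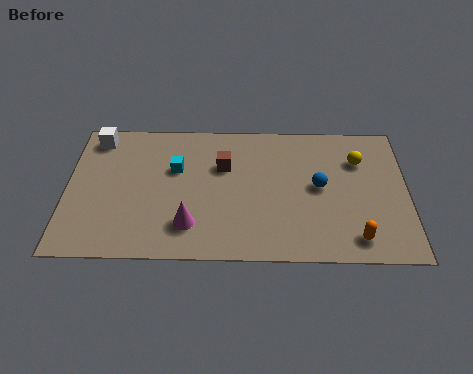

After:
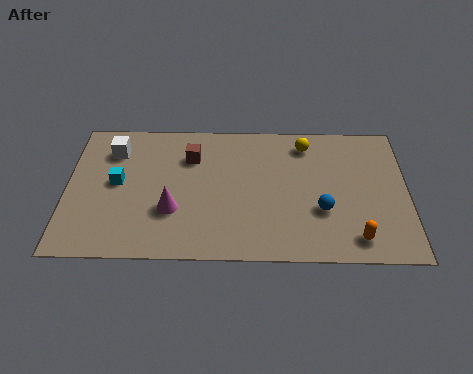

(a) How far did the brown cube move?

1.4

From (6.2, 5.1) to (4.9, 5.6), the brown cube covered √(1.3² + 0.5²) ≈ 1.4 units.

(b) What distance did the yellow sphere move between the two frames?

2.3

The yellow sphere was near (11.6, 5.5) before and (9.5, 6.4) after, so it travelled √(2.1² + 0.9²) ≈ 2.3 units.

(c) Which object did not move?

the orange capsule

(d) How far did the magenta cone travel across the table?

1.1

The magenta cone was near (4.9, 1.8) before and (4.2, 2.6) after, so it travelled √(0.7² + 0.8²) ≈ 1.1 units.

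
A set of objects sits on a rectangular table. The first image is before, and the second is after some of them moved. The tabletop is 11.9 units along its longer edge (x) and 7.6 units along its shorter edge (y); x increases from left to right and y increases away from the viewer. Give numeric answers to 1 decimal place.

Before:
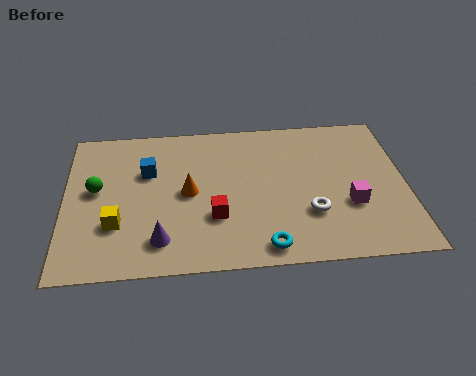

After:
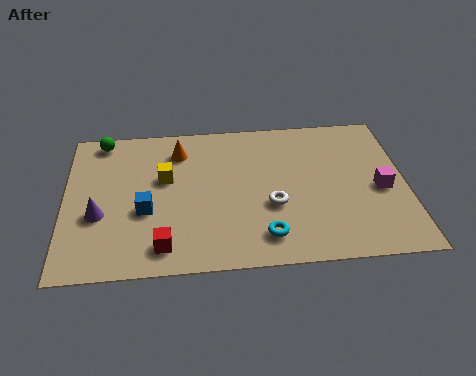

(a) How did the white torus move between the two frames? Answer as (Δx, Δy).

(-1.3, 0.5)

The white torus was at about (8.5, 2.4) and moved to about (7.2, 2.9).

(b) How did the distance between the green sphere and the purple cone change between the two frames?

+0.4

The distance was about 3.5 in the first image and 3.9 in the second, so they moved 0.4 units further apart.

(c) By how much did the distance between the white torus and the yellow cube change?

-2.6

They were about 6.7 units apart before and 4.1 after — 2.6 units closer together.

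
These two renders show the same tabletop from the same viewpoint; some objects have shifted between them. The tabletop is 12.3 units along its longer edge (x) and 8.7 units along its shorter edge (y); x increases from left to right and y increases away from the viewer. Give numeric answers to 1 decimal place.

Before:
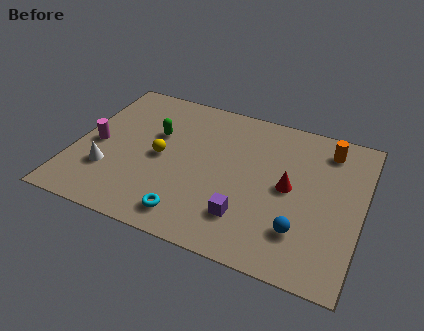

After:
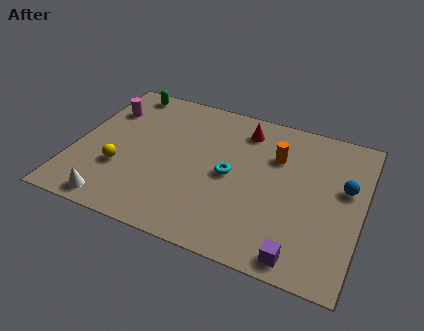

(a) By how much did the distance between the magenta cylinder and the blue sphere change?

+1.4

Before: roughly 9.2 units apart; after: 10.6. That's 1.4 units further apart.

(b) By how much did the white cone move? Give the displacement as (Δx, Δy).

(0.5, -1.7)

The white cone started near (1.6, 2.6) and ended near (2.1, 0.9).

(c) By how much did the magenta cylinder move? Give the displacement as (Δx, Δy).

(0.1, 2.3)

The magenta cylinder started near (0.9, 4.0) and ended near (1.0, 6.3).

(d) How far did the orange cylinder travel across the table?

2.4

The orange cylinder moved from about (10.6, 7.2) to (8.5, 6.0), a distance of √(2.1² + 1.2²) ≈ 2.4.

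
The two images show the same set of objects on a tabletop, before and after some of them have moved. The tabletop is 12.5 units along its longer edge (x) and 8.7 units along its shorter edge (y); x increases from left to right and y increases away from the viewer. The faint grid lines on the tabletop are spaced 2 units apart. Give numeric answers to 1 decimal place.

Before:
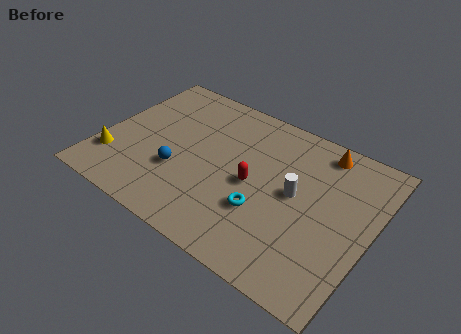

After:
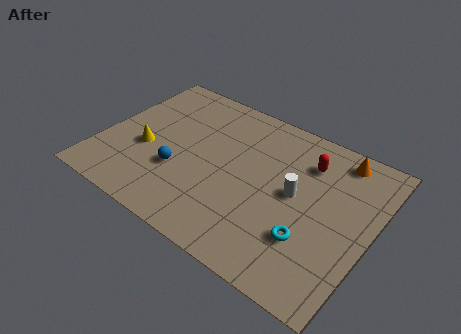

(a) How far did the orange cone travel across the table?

0.8

The orange cone moved from about (9.7, 7.6) to (10.5, 7.6), a distance of √(0.8² + 0.0²) ≈ 0.8.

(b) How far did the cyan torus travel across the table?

2.2

From (7.8, 2.9) to (10.0, 2.6), the cyan torus covered √(2.2² + 0.3²) ≈ 2.2 units.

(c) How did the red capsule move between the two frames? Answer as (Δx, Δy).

(2.1, 2.5)

From the two frames, the red capsule sits at roughly (7.1, 4.1) before and (9.2, 6.6) after.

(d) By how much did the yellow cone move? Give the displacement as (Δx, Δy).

(1.3, 1.3)

From the two frames, the yellow cone sits at roughly (0.8, 2.2) before and (2.1, 3.5) after.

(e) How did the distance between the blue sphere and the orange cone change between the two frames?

+0.6

Before: roughly 7.5 units apart; after: 8.1. That's 0.6 units further apart.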